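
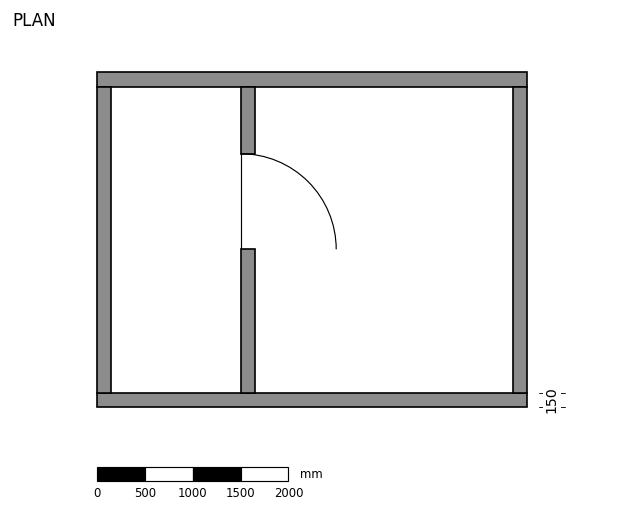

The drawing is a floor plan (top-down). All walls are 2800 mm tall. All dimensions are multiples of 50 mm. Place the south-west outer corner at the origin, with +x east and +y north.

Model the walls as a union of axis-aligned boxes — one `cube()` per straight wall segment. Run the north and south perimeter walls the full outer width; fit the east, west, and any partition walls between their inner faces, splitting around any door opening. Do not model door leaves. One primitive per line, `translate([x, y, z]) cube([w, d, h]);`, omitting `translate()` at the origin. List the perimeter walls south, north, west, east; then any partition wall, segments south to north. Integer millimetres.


cube([4500, 150, 2800]);
translate([0, 3350, 0]) cube([4500, 150, 2800]);
translate([0, 150, 0]) cube([150, 3200, 2800]);
translate([4350, 150, 0]) cube([150, 3200, 2800]);
translate([1500, 150, 0]) cube([150, 1500, 2800]);
translate([1500, 2650, 0]) cube([150, 700, 2800]);


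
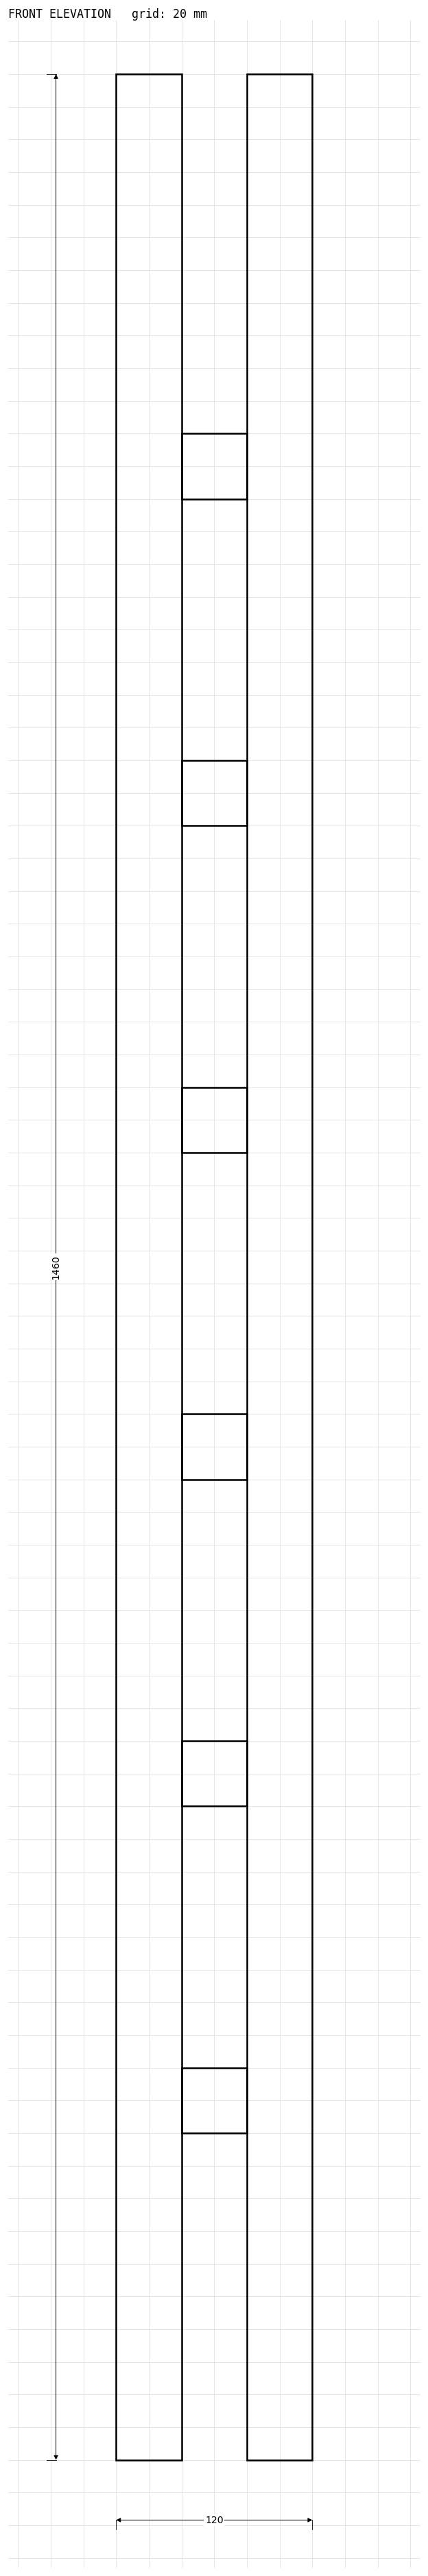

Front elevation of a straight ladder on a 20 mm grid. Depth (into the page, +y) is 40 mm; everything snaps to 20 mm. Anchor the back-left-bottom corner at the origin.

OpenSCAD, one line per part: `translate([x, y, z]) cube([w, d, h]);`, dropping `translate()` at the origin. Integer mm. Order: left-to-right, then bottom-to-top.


cube([40, 40, 1460]);
translate([40, 0, 200]) cube([40, 40, 40]);
translate([40, 0, 400]) cube([40, 40, 40]);
translate([40, 0, 600]) cube([40, 40, 40]);
translate([40, 0, 800]) cube([40, 40, 40]);
translate([40, 0, 1000]) cube([40, 40, 40]);
translate([40, 0, 1200]) cube([40, 40, 40]);
translate([80, 0, 0]) cube([40, 40, 1460]);


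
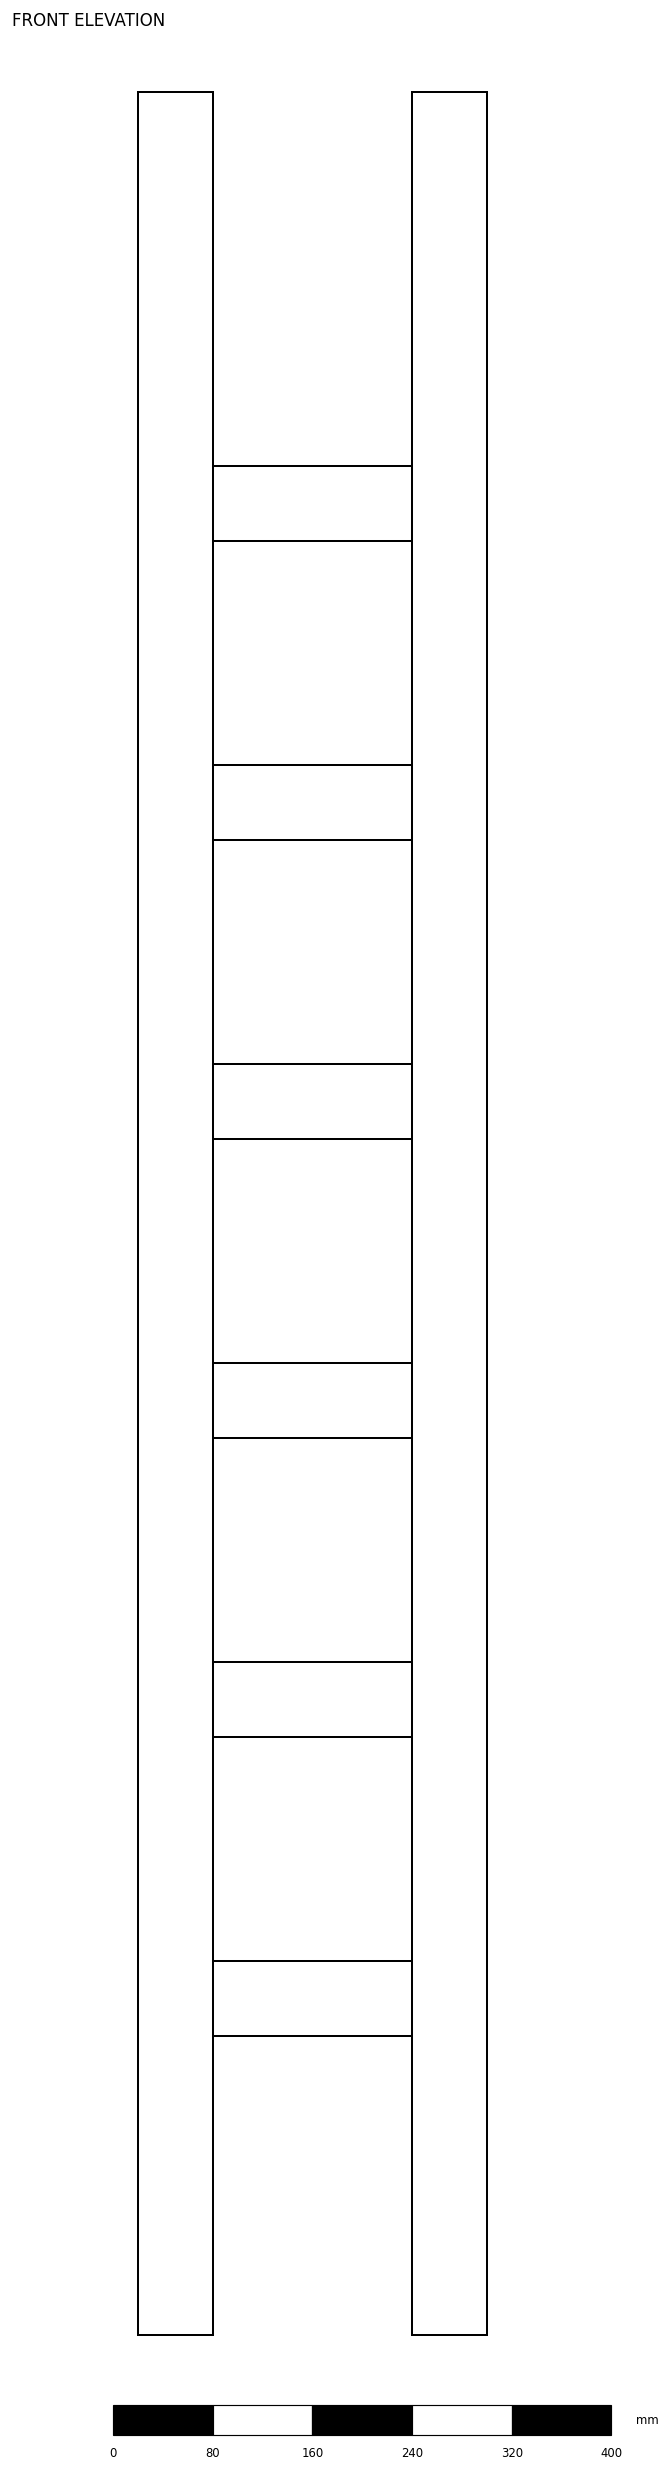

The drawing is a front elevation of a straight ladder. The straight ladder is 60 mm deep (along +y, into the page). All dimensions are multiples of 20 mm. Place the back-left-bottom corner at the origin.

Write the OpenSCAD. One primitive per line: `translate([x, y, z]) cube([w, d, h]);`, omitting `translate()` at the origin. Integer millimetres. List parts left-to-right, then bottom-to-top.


cube([60, 60, 1800]);
translate([60, 0, 240]) cube([160, 60, 60]);
translate([60, 0, 480]) cube([160, 60, 60]);
translate([60, 0, 720]) cube([160, 60, 60]);
translate([60, 0, 960]) cube([160, 60, 60]);
translate([60, 0, 1200]) cube([160, 60, 60]);
translate([60, 0, 1440]) cube([160, 60, 60]);
translate([220, 0, 0]) cube([60, 60, 1800]);


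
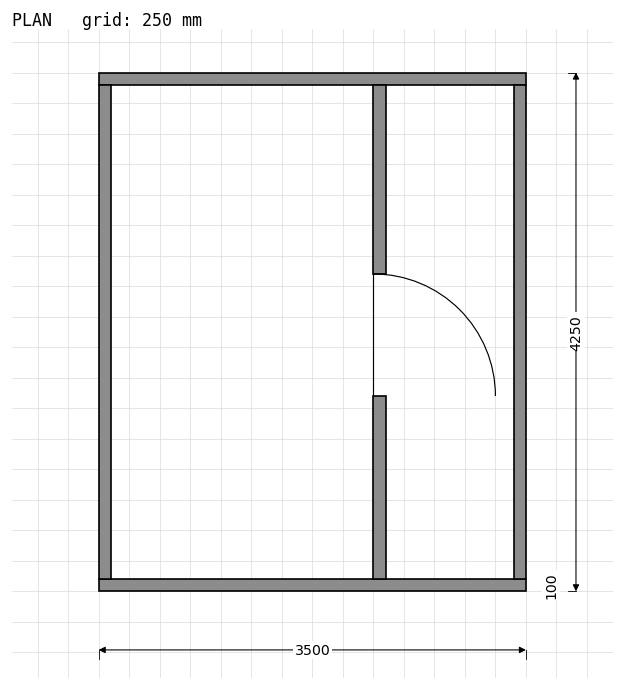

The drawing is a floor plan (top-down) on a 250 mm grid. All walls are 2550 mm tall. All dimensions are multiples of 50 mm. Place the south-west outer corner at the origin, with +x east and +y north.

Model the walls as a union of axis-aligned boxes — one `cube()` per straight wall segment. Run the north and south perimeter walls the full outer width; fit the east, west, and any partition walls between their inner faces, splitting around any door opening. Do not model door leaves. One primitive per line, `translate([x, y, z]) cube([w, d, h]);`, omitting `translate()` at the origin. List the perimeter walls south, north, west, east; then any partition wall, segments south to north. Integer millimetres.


cube([3500, 100, 2550]);
translate([0, 4150, 0]) cube([3500, 100, 2550]);
translate([0, 100, 0]) cube([100, 4050, 2550]);
translate([3400, 100, 0]) cube([100, 4050, 2550]);
translate([2250, 100, 0]) cube([100, 1500, 2550]);
translate([2250, 2600, 0]) cube([100, 1550, 2550]);


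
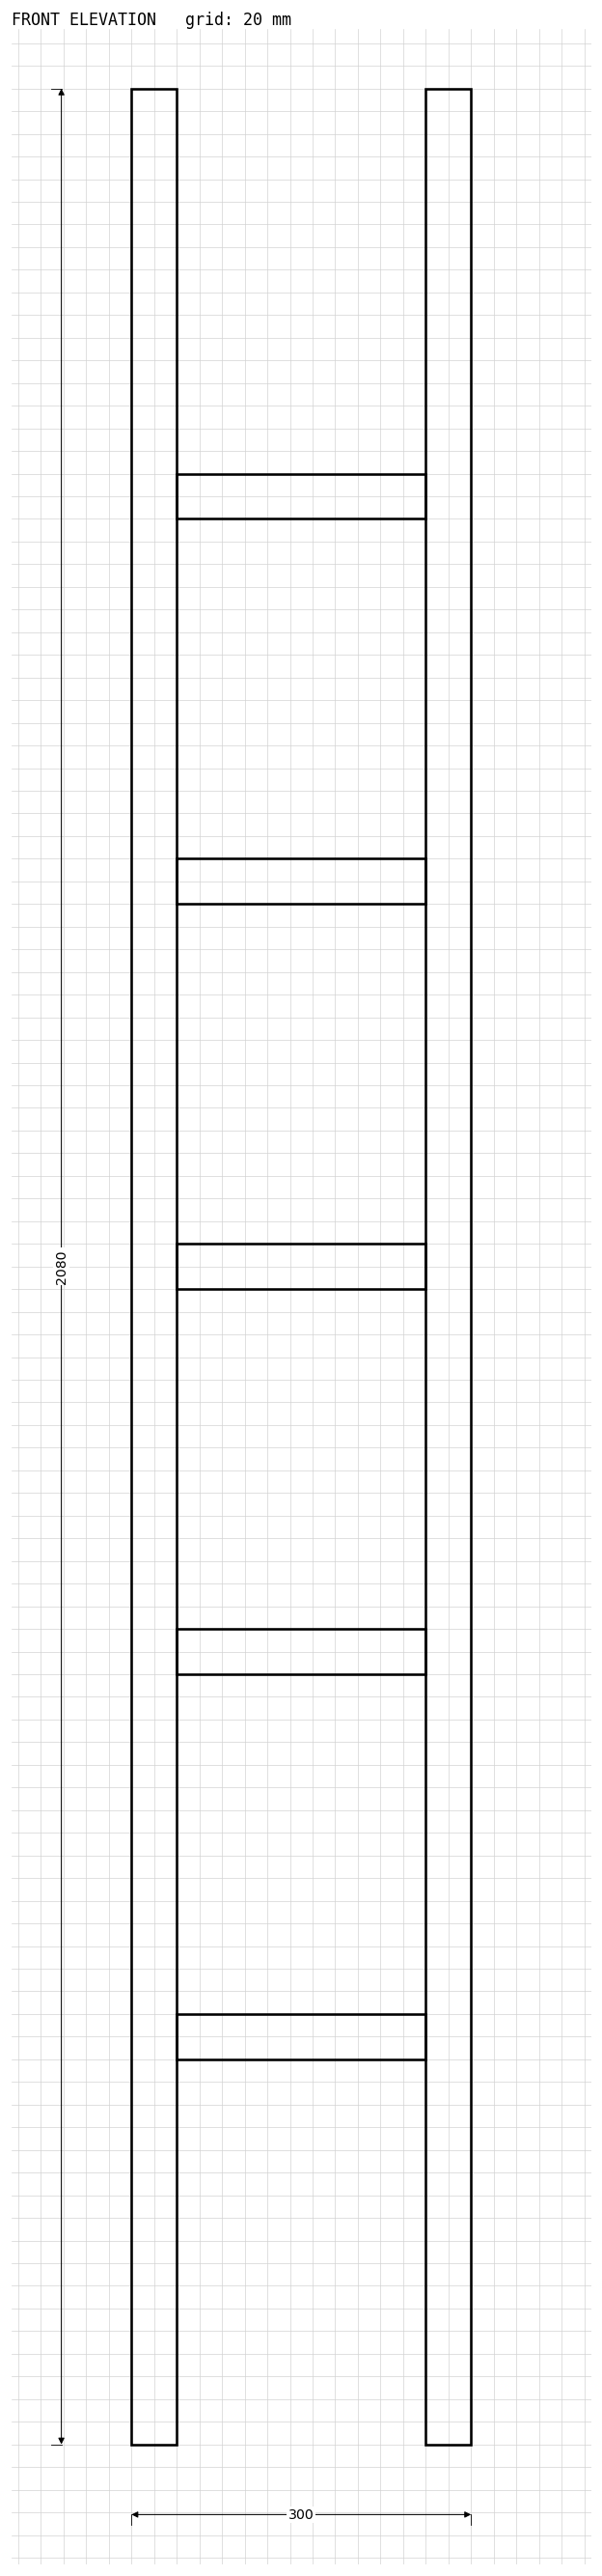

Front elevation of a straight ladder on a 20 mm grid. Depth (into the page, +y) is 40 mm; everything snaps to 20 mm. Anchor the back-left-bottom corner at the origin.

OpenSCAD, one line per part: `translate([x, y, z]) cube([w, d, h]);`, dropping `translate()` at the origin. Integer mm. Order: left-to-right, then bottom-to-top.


cube([40, 40, 2080]);
translate([40, 0, 340]) cube([220, 40, 40]);
translate([40, 0, 680]) cube([220, 40, 40]);
translate([40, 0, 1020]) cube([220, 40, 40]);
translate([40, 0, 1360]) cube([220, 40, 40]);
translate([40, 0, 1700]) cube([220, 40, 40]);
translate([260, 0, 0]) cube([40, 40, 2080]);


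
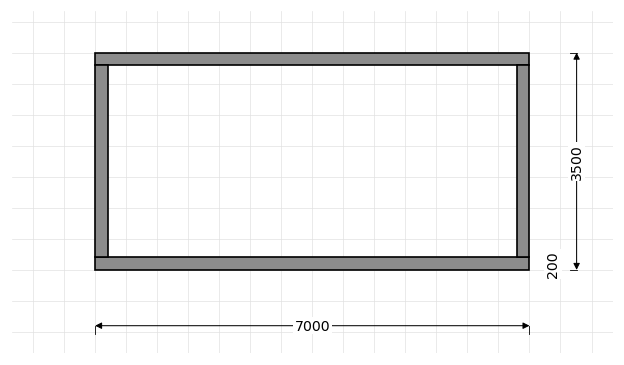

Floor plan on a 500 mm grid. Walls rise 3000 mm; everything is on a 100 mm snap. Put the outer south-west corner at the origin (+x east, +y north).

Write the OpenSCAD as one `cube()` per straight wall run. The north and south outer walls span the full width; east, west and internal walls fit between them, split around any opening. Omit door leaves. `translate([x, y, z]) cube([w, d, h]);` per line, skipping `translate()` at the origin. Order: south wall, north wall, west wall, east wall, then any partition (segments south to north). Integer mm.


cube([7000, 200, 3000]);
translate([0, 3300, 0]) cube([7000, 200, 3000]);
translate([0, 200, 0]) cube([200, 3100, 3000]);
translate([6800, 200, 0]) cube([200, 3100, 3000]);


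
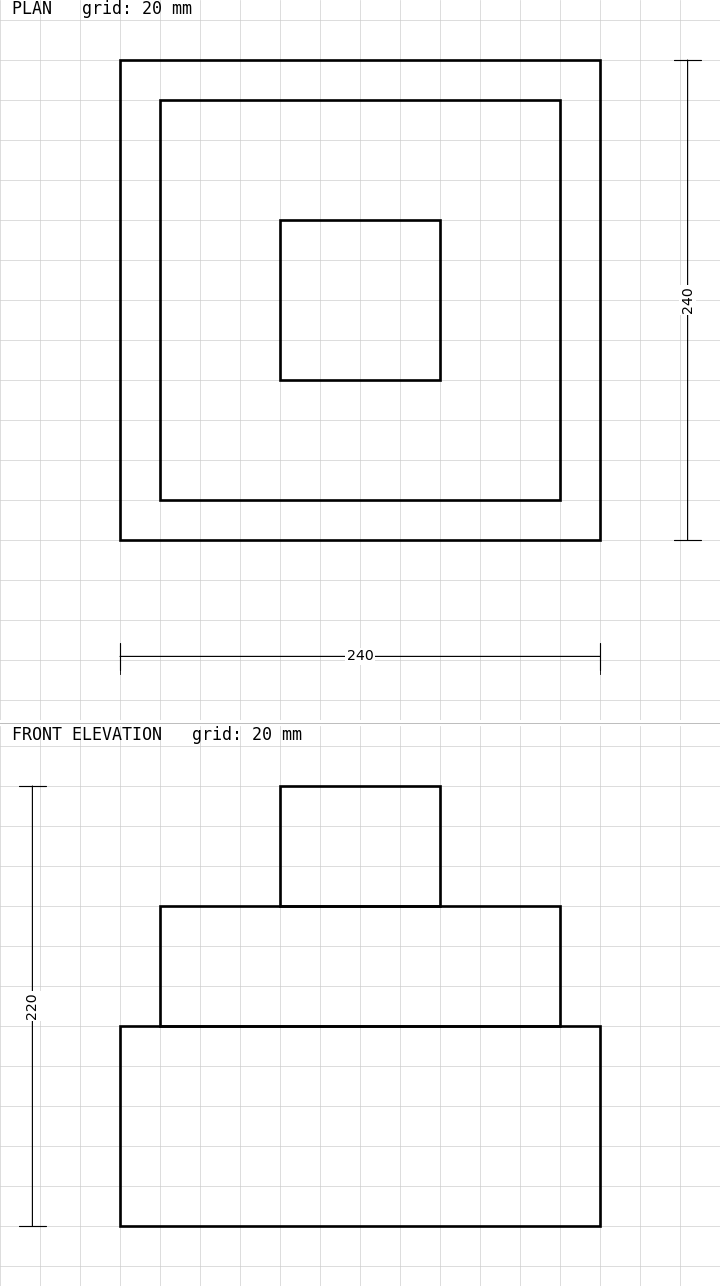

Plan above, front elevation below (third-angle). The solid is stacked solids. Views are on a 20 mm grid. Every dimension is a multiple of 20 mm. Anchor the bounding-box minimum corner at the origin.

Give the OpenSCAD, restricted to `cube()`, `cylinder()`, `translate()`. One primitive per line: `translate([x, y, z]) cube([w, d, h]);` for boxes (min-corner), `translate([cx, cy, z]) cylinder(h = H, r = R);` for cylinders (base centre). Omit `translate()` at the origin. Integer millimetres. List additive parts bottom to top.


cube([240, 240, 100]);
translate([20, 20, 100]) cube([200, 200, 60]);
translate([80, 80, 160]) cube([80, 80, 60]);


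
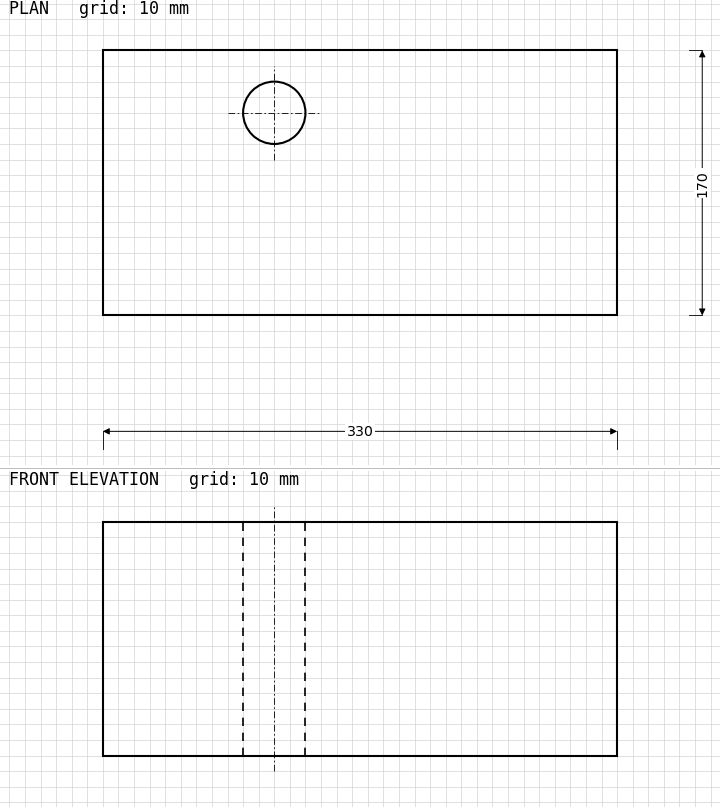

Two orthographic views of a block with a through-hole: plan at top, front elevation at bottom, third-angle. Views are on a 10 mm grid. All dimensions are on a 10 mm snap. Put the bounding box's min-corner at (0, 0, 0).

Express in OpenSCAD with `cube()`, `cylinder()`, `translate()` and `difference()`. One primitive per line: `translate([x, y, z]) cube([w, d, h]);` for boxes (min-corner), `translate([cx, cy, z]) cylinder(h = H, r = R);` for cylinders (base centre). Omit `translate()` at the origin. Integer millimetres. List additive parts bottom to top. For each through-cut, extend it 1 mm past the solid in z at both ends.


difference() {
  cube([330, 170, 150]);
  translate([110, 130, -1]) cylinder(h = 152, r = 20);
}


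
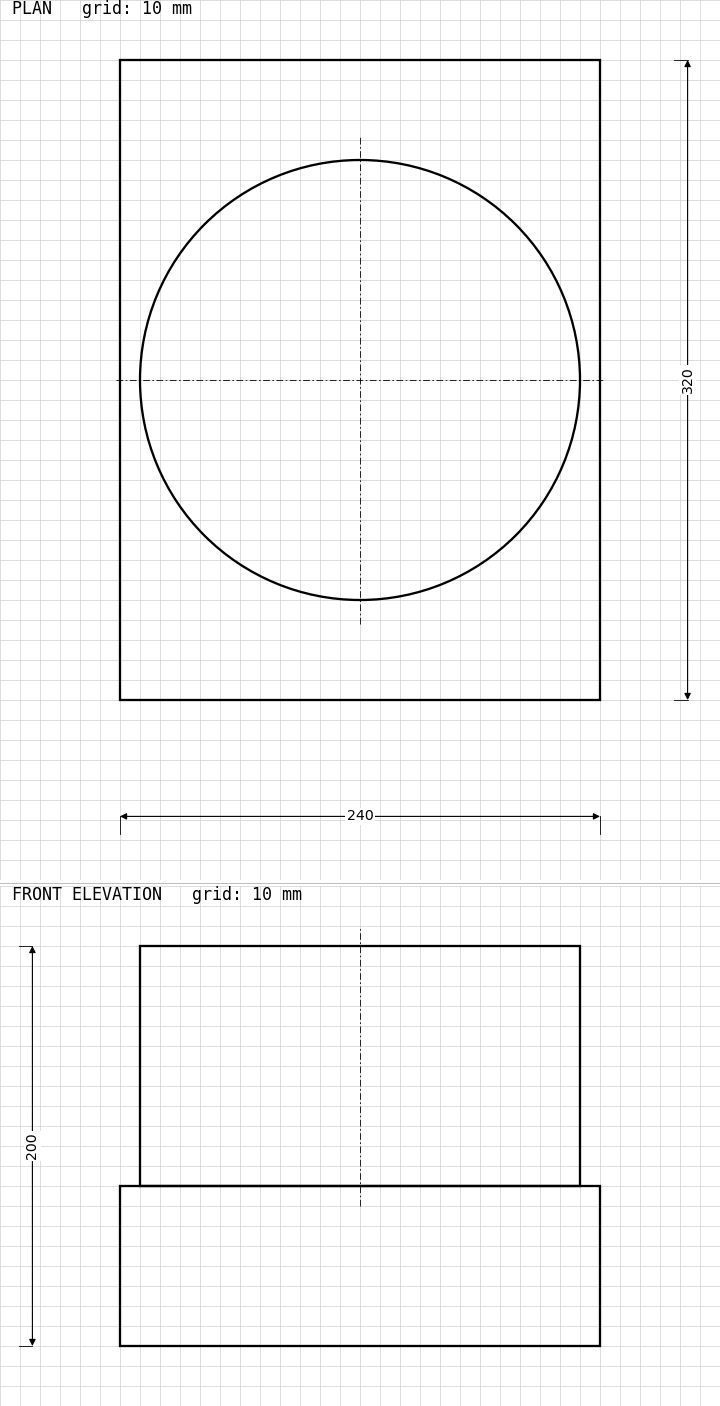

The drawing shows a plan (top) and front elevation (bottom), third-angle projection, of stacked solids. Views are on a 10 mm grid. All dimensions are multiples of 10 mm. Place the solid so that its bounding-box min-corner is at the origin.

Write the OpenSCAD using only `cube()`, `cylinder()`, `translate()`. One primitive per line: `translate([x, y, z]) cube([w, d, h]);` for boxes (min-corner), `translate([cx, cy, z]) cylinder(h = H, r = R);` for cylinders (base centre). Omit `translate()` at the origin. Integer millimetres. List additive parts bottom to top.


cube([240, 320, 80]);
translate([120, 160, 80]) cylinder(h = 120, r = 110);


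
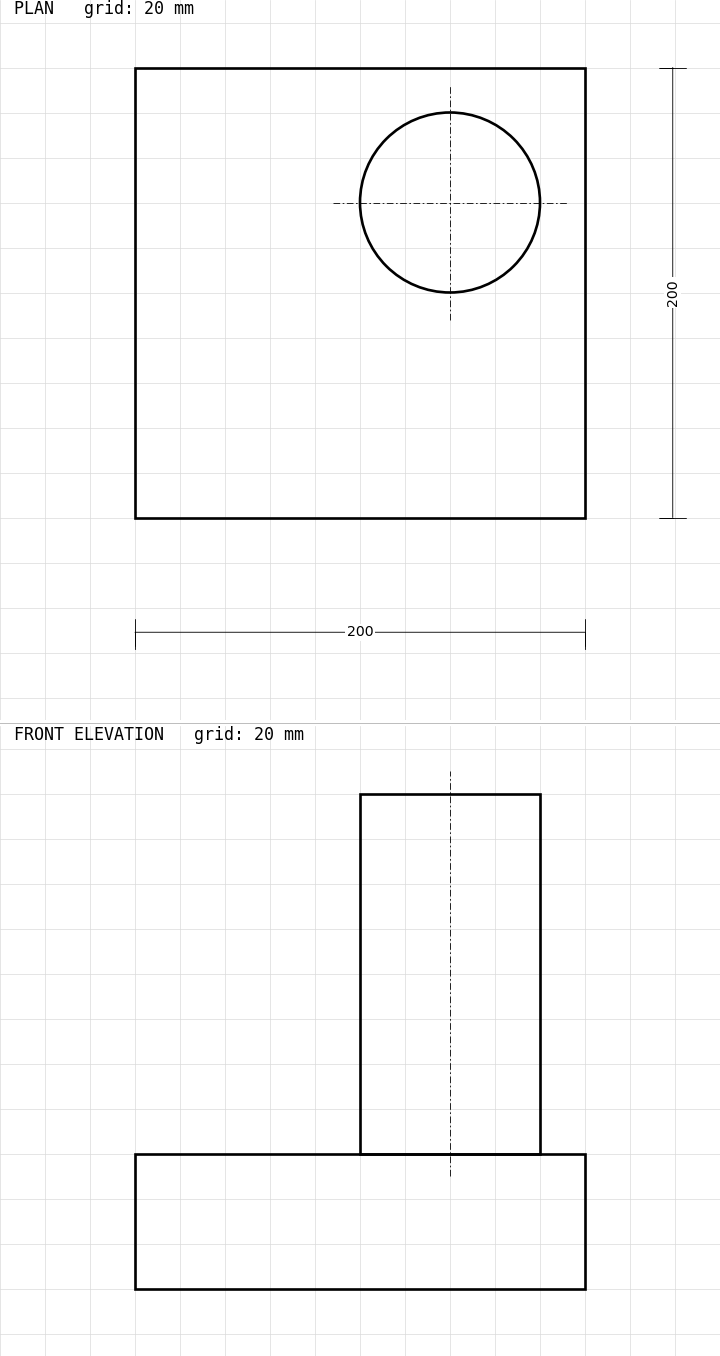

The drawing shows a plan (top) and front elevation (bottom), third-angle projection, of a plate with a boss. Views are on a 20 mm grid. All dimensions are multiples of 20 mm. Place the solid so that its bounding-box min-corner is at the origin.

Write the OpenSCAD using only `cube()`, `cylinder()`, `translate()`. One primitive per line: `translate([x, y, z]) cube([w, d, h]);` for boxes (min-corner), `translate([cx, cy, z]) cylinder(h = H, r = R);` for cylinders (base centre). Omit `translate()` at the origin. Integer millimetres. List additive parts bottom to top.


cube([200, 200, 60]);
translate([140, 140, 60]) cylinder(h = 160, r = 40);


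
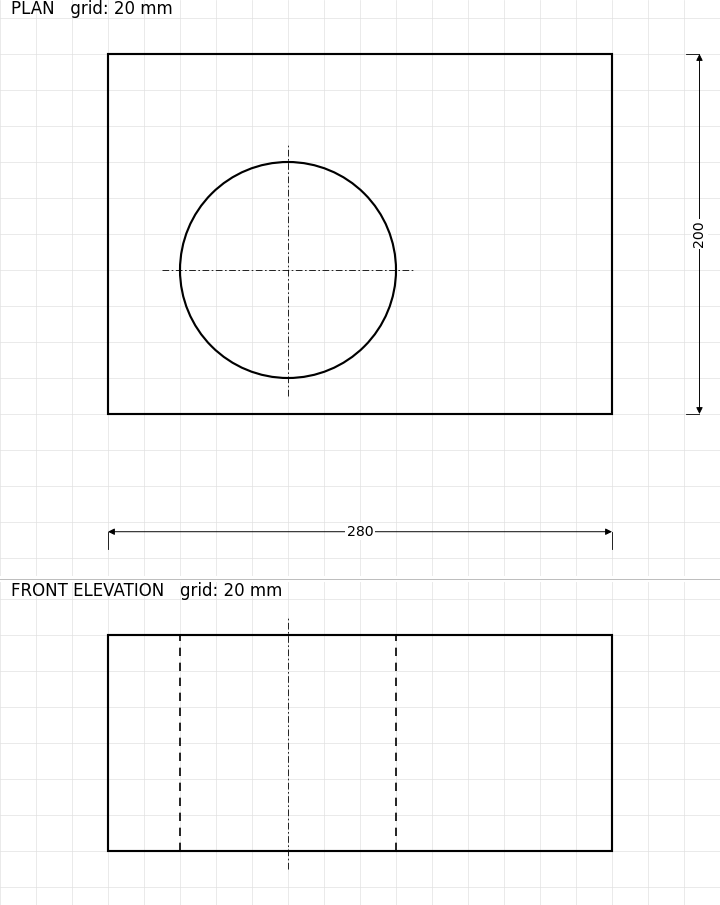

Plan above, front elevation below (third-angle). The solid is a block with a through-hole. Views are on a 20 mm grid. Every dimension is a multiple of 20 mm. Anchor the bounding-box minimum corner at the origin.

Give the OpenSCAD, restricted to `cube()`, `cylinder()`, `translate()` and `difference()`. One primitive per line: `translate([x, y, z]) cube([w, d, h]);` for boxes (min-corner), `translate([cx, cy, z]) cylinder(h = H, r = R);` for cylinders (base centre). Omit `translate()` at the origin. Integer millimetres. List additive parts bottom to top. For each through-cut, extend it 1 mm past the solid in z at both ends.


difference() {
  cube([280, 200, 120]);
  translate([100, 80, -1]) cylinder(h = 122, r = 60);
}


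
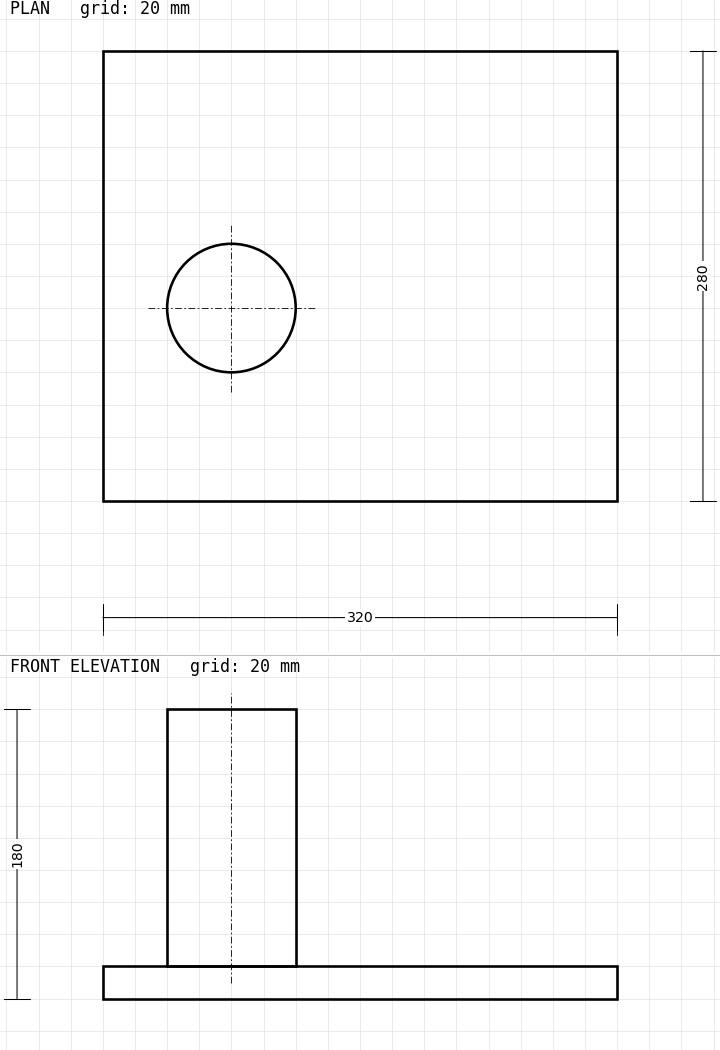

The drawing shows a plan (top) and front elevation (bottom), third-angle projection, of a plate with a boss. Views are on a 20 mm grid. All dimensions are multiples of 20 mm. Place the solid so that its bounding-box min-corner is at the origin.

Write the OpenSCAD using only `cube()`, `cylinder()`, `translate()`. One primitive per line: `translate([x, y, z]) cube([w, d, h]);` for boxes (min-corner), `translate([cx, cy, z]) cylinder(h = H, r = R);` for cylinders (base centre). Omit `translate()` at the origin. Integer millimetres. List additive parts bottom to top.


cube([320, 280, 20]);
translate([80, 120, 20]) cylinder(h = 160, r = 40);


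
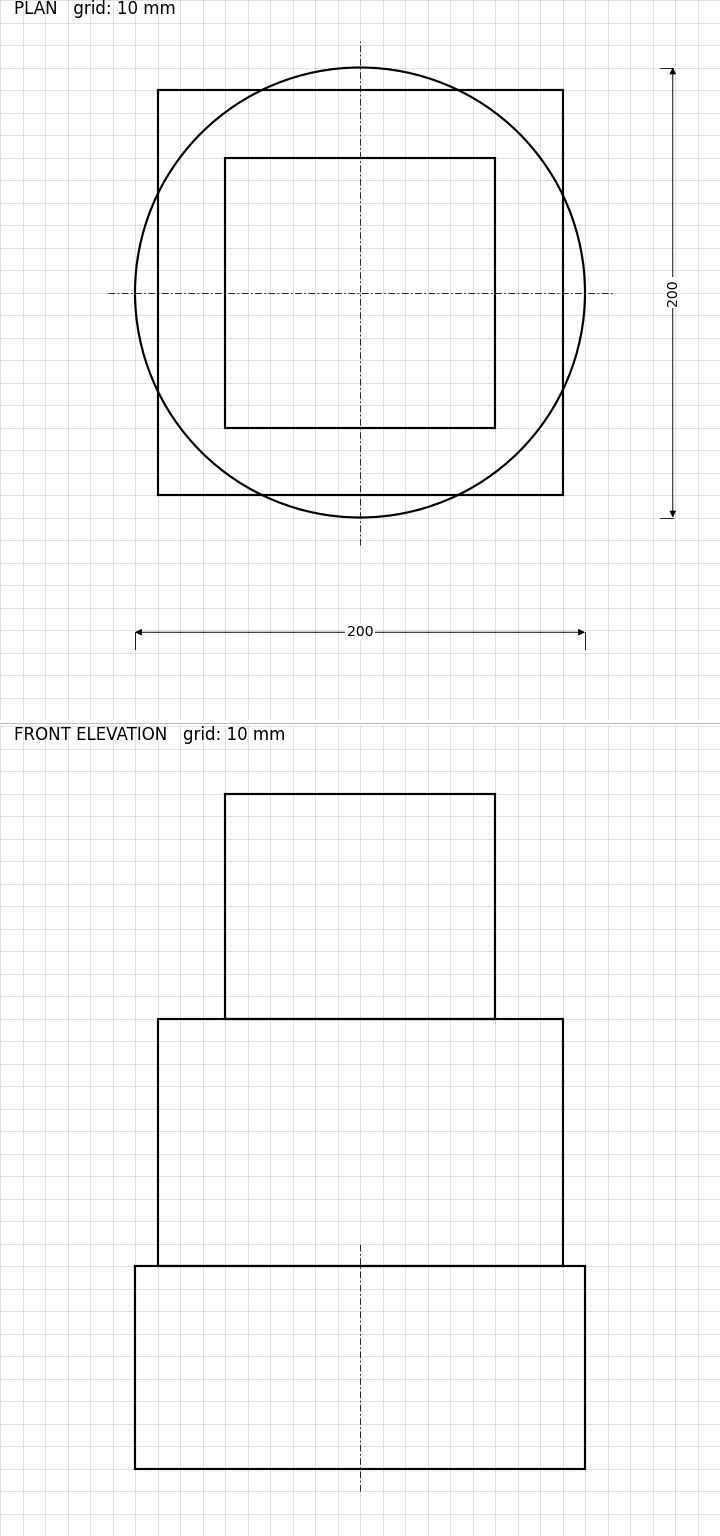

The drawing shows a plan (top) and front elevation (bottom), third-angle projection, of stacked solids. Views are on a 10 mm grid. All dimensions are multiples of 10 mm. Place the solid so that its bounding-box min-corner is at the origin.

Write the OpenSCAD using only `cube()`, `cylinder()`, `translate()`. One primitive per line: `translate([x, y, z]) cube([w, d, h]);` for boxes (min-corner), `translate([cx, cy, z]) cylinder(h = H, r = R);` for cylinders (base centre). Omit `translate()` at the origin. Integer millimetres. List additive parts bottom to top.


translate([100, 100, 0]) cylinder(h = 90, r = 100);
translate([10, 10, 90]) cube([180, 180, 110]);
translate([40, 40, 200]) cube([120, 120, 100]);


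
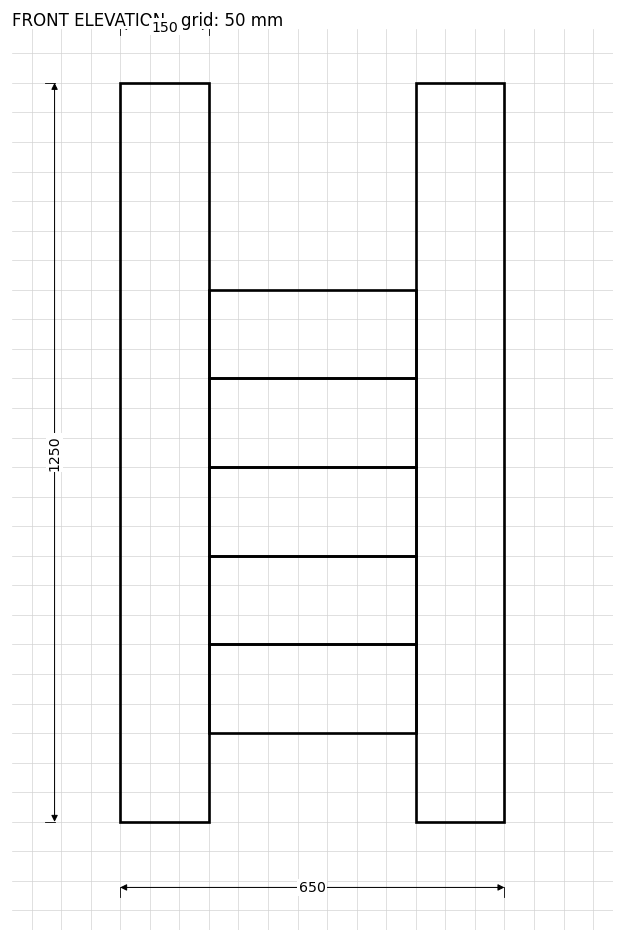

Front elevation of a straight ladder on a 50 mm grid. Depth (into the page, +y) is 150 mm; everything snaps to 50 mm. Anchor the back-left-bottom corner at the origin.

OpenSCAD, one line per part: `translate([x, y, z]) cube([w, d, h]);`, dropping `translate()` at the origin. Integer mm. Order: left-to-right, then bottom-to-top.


cube([150, 150, 1250]);
translate([150, 0, 150]) cube([350, 150, 150]);
translate([150, 0, 300]) cube([350, 150, 150]);
translate([150, 0, 450]) cube([350, 150, 150]);
translate([150, 0, 600]) cube([350, 150, 150]);
translate([150, 0, 750]) cube([350, 150, 150]);
translate([500, 0, 0]) cube([150, 150, 1250]);


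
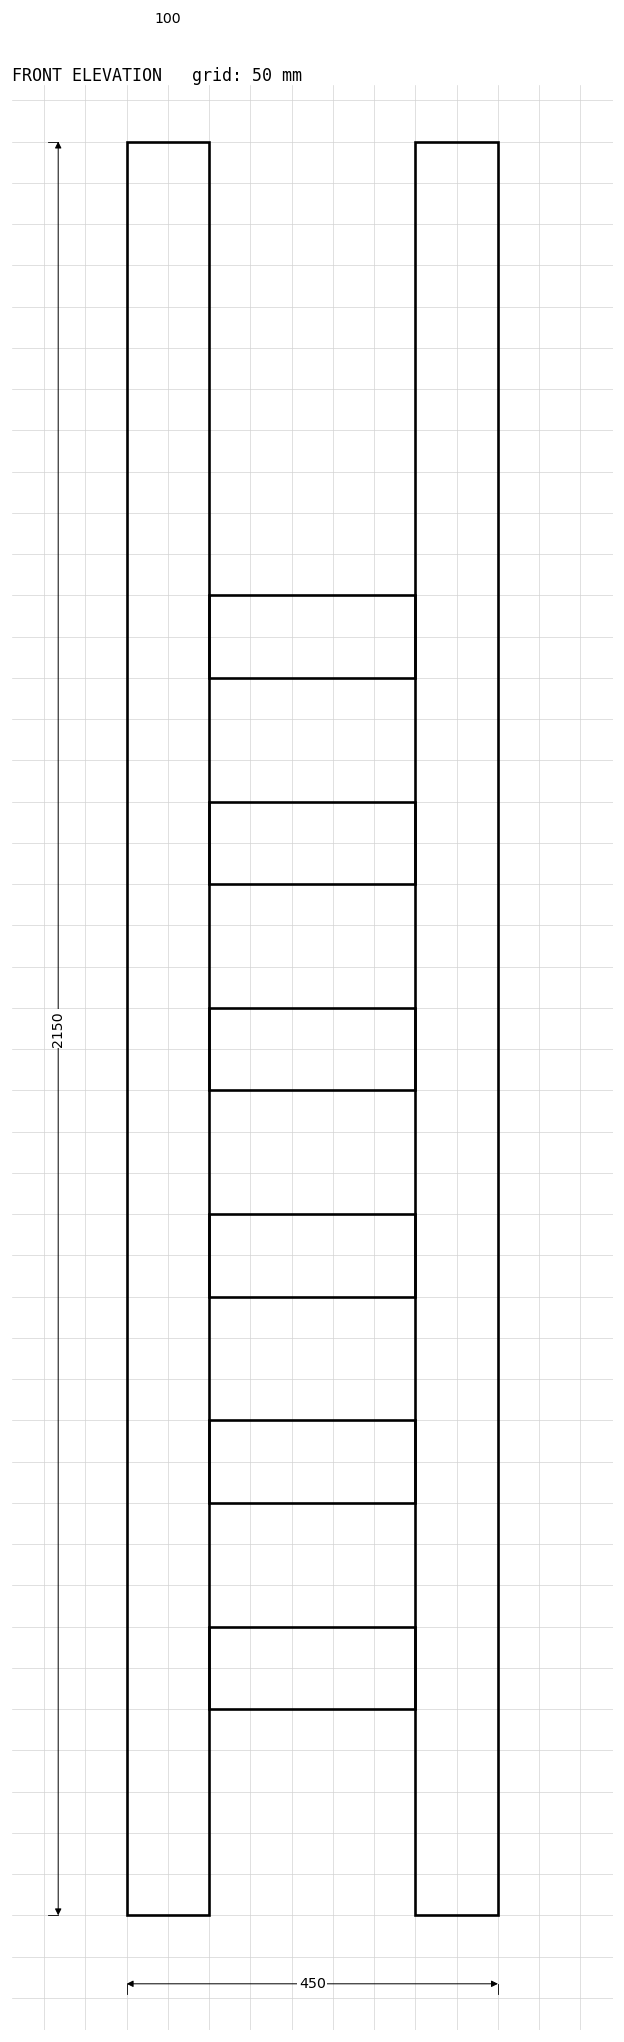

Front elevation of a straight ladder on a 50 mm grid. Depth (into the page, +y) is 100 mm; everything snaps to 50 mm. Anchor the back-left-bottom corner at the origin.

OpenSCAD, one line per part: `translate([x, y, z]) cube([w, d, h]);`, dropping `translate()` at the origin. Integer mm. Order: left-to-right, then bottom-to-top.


cube([100, 100, 2150]);
translate([100, 0, 250]) cube([250, 100, 100]);
translate([100, 0, 500]) cube([250, 100, 100]);
translate([100, 0, 750]) cube([250, 100, 100]);
translate([100, 0, 1000]) cube([250, 100, 100]);
translate([100, 0, 1250]) cube([250, 100, 100]);
translate([100, 0, 1500]) cube([250, 100, 100]);
translate([350, 0, 0]) cube([100, 100, 2150]);


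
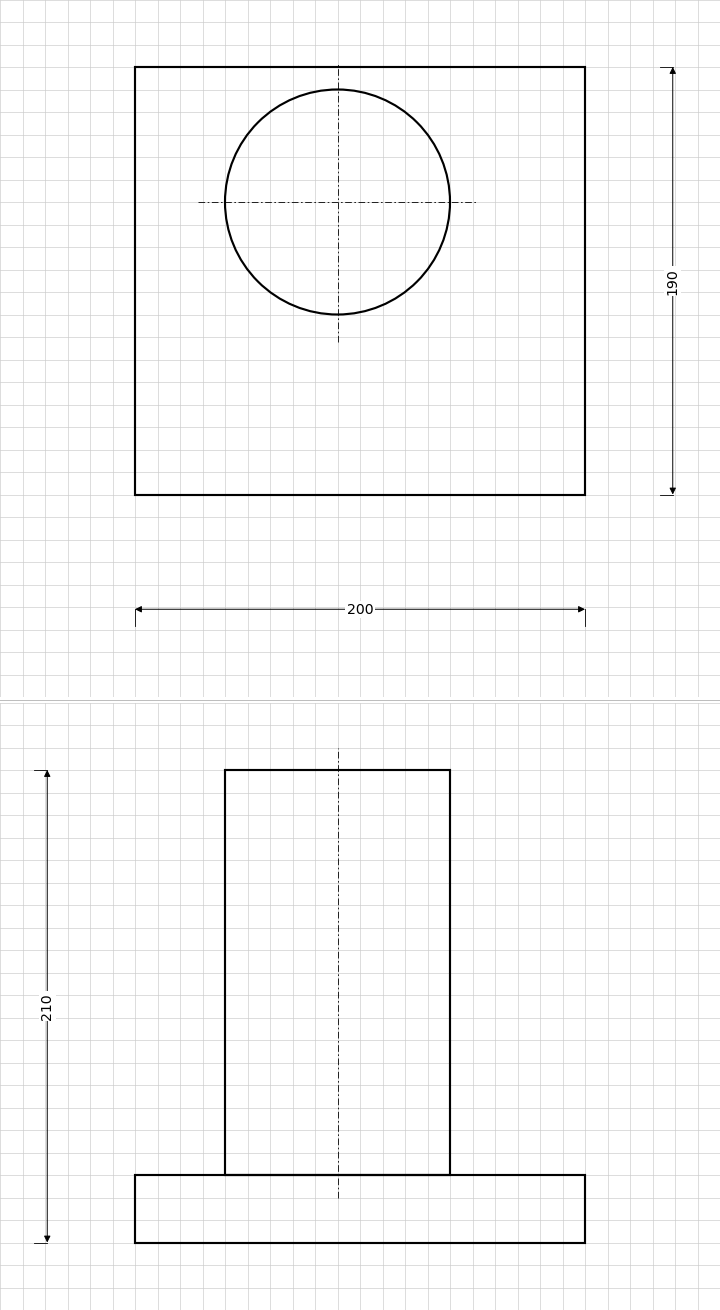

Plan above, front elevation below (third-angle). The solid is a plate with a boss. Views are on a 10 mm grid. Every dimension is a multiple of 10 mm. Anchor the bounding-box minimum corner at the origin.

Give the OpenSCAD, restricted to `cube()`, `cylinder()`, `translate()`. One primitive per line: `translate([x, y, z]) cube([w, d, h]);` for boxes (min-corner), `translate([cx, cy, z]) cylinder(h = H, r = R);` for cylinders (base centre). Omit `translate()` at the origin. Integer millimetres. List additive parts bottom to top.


cube([200, 190, 30]);
translate([90, 130, 30]) cylinder(h = 180, r = 50);


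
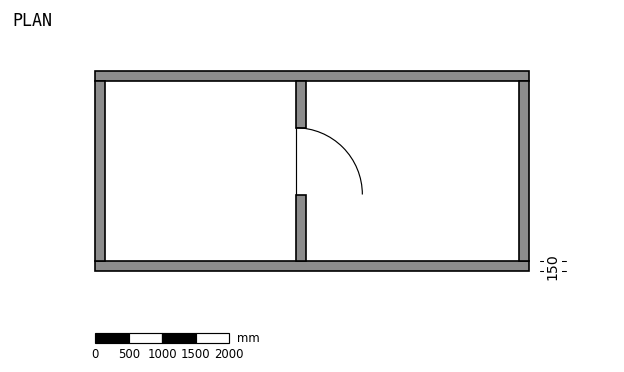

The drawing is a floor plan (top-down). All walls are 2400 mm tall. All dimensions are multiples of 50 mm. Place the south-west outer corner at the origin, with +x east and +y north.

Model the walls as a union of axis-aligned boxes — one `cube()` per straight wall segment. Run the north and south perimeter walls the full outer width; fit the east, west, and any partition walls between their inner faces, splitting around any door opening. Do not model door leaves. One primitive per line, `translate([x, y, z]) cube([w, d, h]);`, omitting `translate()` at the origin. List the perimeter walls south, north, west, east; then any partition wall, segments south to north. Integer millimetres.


cube([6500, 150, 2400]);
translate([0, 2850, 0]) cube([6500, 150, 2400]);
translate([0, 150, 0]) cube([150, 2700, 2400]);
translate([6350, 150, 0]) cube([150, 2700, 2400]);
translate([3000, 150, 0]) cube([150, 1000, 2400]);
translate([3000, 2150, 0]) cube([150, 700, 2400]);


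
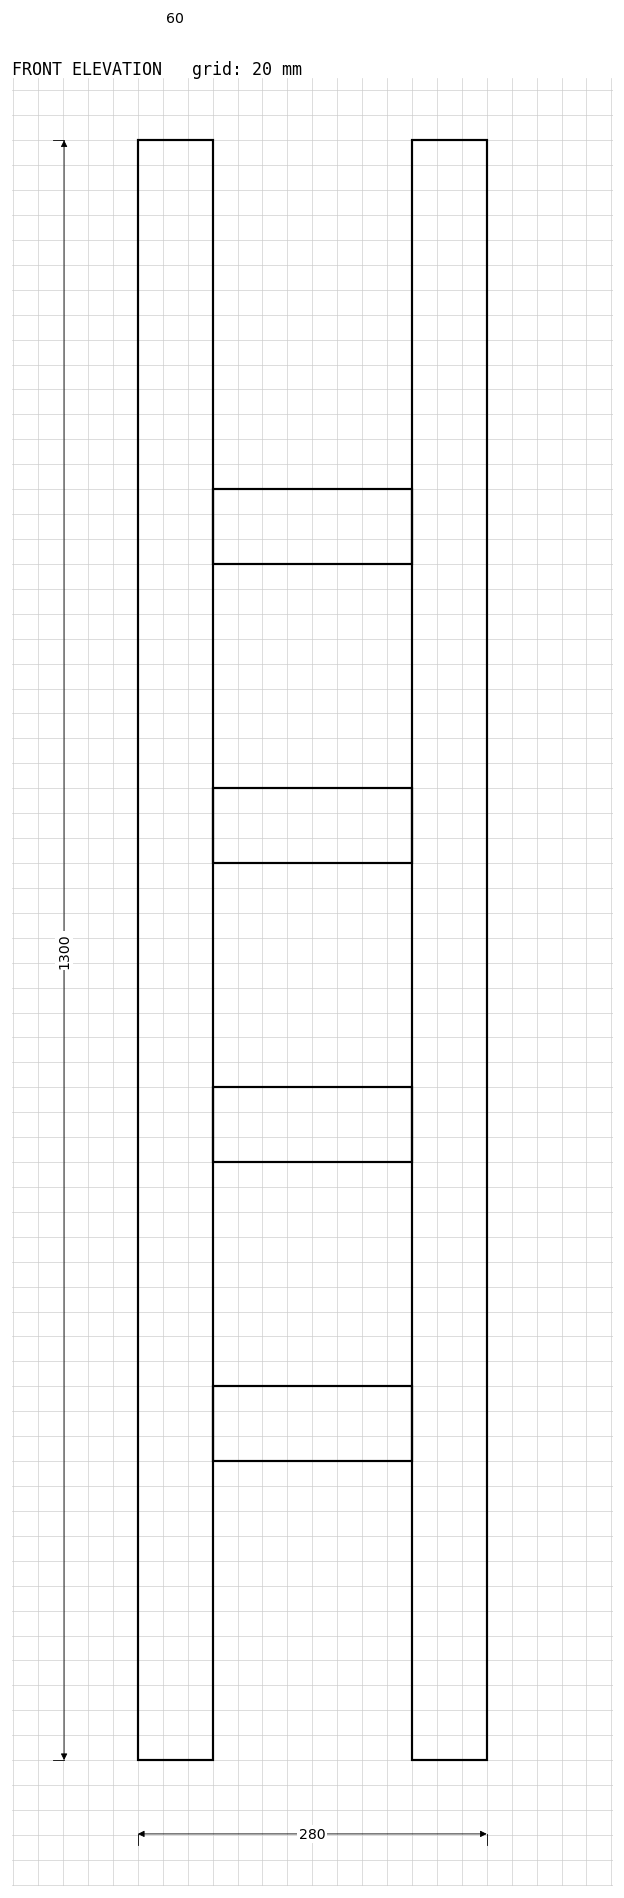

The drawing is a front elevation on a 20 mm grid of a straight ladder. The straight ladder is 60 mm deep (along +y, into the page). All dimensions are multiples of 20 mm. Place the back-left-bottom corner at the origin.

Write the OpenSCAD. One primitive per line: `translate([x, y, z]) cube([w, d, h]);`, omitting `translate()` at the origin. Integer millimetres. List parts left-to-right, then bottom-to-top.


cube([60, 60, 1300]);
translate([60, 0, 240]) cube([160, 60, 60]);
translate([60, 0, 480]) cube([160, 60, 60]);
translate([60, 0, 720]) cube([160, 60, 60]);
translate([60, 0, 960]) cube([160, 60, 60]);
translate([220, 0, 0]) cube([60, 60, 1300]);


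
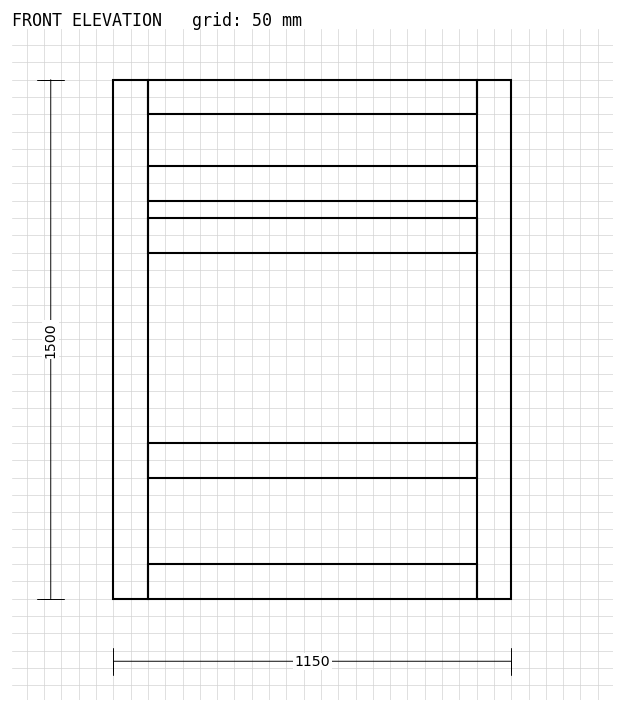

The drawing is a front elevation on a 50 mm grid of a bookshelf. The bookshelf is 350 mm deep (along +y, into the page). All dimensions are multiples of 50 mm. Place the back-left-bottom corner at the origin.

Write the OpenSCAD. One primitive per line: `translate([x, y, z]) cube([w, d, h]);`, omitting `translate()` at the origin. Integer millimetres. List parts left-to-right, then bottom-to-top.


cube([100, 350, 1500]);
translate([100, 0, 0]) cube([950, 350, 100]);
translate([100, 0, 350]) cube([950, 350, 100]);
translate([100, 0, 1000]) cube([950, 350, 100]);
translate([100, 0, 1150]) cube([950, 350, 100]);
translate([100, 0, 1400]) cube([950, 350, 100]);
translate([1050, 0, 0]) cube([100, 350, 1500]);


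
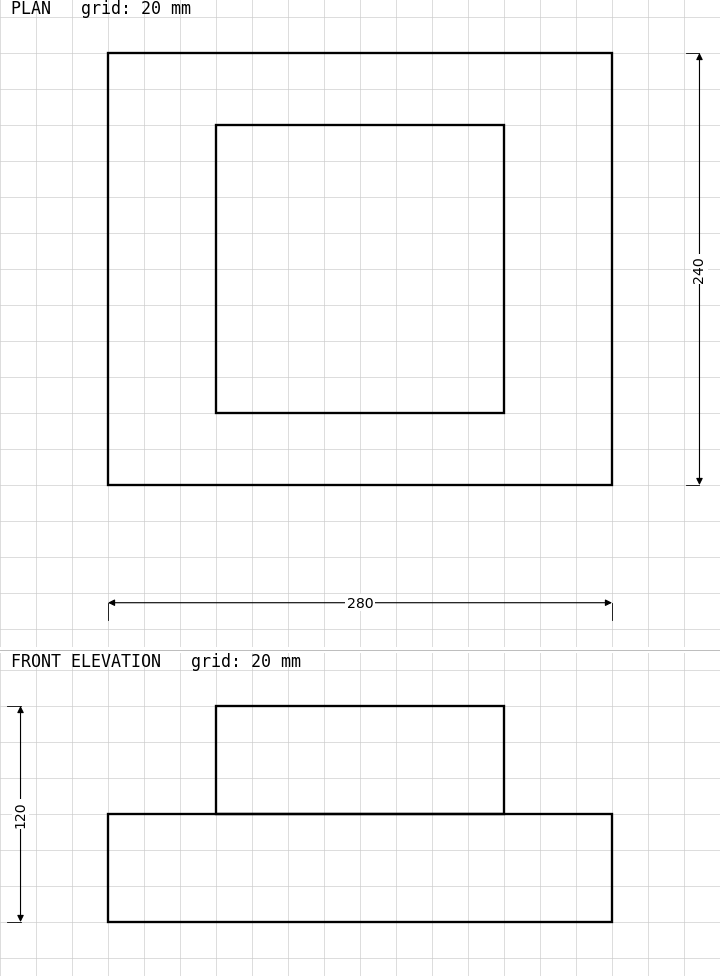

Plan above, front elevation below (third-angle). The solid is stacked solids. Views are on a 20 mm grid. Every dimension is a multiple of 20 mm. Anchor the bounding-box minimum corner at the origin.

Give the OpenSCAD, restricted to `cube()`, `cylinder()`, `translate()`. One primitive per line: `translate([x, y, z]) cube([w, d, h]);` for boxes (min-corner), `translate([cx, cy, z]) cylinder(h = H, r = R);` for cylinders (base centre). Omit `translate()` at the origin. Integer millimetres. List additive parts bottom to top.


cube([280, 240, 60]);
translate([60, 40, 60]) cube([160, 160, 60]);


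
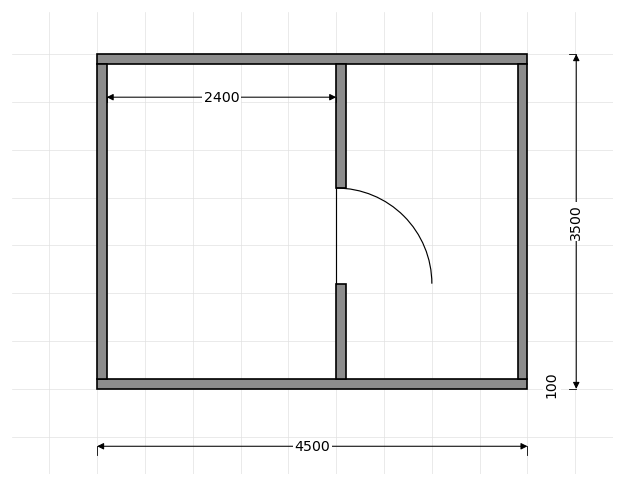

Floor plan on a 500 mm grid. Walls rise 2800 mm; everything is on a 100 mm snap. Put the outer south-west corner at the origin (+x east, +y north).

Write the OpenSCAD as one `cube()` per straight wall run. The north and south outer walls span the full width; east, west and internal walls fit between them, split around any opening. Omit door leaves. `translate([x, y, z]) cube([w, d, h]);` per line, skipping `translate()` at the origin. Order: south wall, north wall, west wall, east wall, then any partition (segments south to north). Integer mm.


cube([4500, 100, 2800]);
translate([0, 3400, 0]) cube([4500, 100, 2800]);
translate([0, 100, 0]) cube([100, 3300, 2800]);
translate([4400, 100, 0]) cube([100, 3300, 2800]);
translate([2500, 100, 0]) cube([100, 1000, 2800]);
translate([2500, 2100, 0]) cube([100, 1300, 2800]);


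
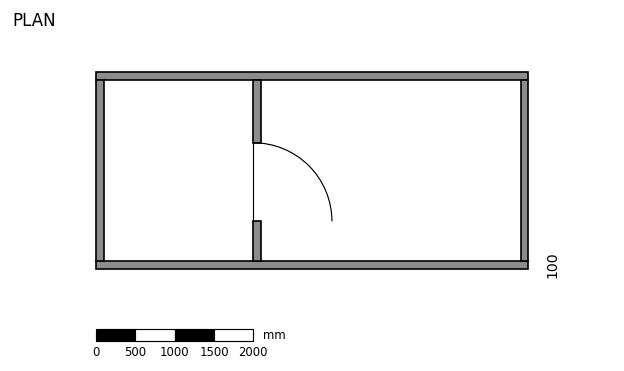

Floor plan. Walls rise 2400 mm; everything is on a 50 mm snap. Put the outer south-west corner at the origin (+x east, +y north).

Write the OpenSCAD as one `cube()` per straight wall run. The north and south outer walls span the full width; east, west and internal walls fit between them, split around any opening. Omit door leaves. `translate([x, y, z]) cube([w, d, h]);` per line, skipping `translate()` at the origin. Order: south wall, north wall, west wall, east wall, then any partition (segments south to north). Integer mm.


cube([5500, 100, 2400]);
translate([0, 2400, 0]) cube([5500, 100, 2400]);
translate([0, 100, 0]) cube([100, 2300, 2400]);
translate([5400, 100, 0]) cube([100, 2300, 2400]);
translate([2000, 100, 0]) cube([100, 500, 2400]);
translate([2000, 1600, 0]) cube([100, 800, 2400]);


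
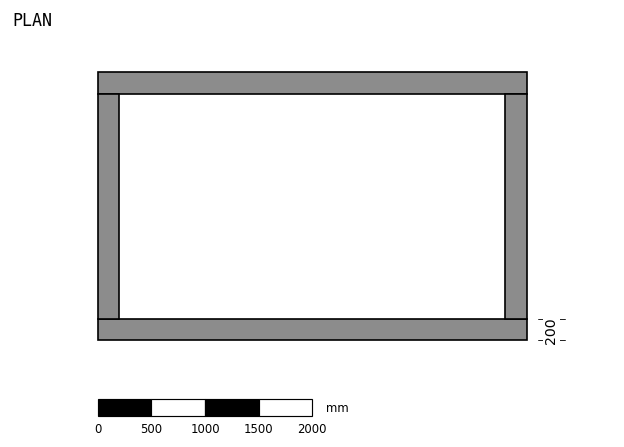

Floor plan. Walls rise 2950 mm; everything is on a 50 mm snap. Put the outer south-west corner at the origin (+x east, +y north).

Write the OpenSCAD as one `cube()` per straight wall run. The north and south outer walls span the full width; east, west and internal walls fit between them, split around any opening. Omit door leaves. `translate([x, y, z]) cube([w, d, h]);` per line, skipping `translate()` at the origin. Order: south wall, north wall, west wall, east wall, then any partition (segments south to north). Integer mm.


cube([4000, 200, 2950]);
translate([0, 2300, 0]) cube([4000, 200, 2950]);
translate([0, 200, 0]) cube([200, 2100, 2950]);
translate([3800, 200, 0]) cube([200, 2100, 2950]);


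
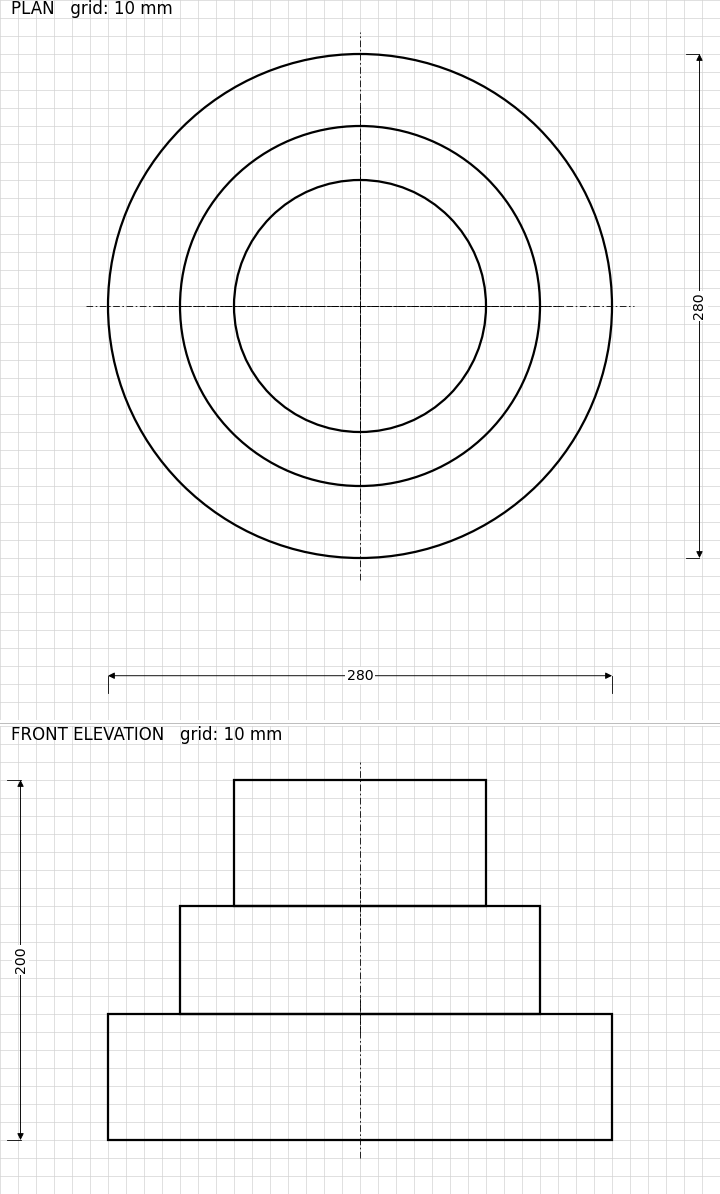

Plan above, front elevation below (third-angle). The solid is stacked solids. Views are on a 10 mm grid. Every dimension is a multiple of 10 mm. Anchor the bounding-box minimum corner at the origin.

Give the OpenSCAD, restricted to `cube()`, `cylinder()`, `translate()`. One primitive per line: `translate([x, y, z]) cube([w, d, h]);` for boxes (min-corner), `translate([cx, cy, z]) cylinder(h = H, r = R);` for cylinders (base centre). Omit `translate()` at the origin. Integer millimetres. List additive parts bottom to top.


translate([140, 140, 0]) cylinder(h = 70, r = 140);
translate([140, 140, 70]) cylinder(h = 60, r = 100);
translate([140, 140, 130]) cylinder(h = 70, r = 70);


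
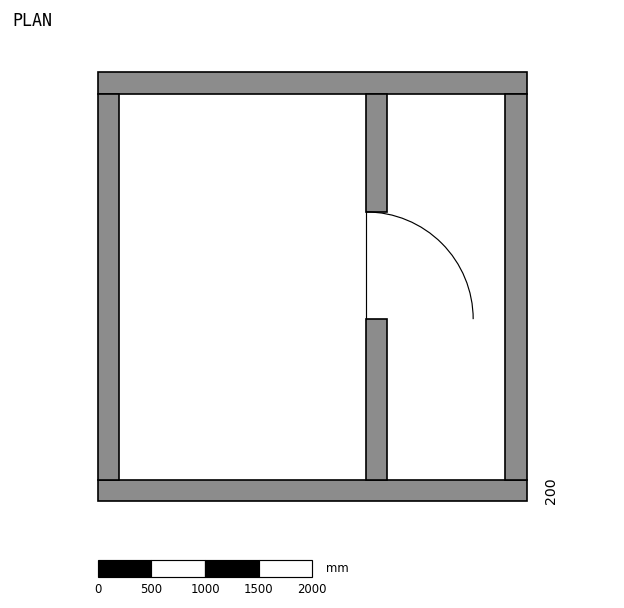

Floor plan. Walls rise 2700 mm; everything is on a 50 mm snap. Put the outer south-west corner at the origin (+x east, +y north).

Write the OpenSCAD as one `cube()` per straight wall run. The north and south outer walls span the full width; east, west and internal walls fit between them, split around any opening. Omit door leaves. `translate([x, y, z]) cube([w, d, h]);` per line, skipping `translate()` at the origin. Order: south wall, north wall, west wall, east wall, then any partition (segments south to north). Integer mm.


cube([4000, 200, 2700]);
translate([0, 3800, 0]) cube([4000, 200, 2700]);
translate([0, 200, 0]) cube([200, 3600, 2700]);
translate([3800, 200, 0]) cube([200, 3600, 2700]);
translate([2500, 200, 0]) cube([200, 1500, 2700]);
translate([2500, 2700, 0]) cube([200, 1100, 2700]);


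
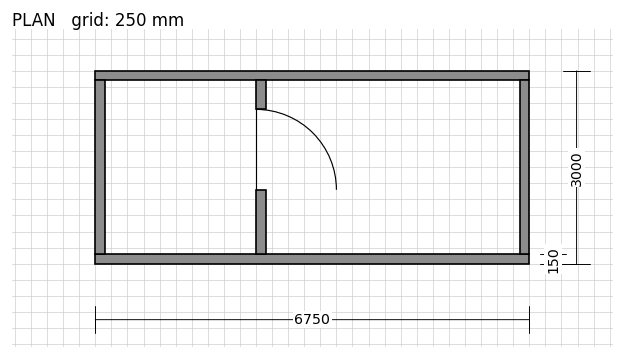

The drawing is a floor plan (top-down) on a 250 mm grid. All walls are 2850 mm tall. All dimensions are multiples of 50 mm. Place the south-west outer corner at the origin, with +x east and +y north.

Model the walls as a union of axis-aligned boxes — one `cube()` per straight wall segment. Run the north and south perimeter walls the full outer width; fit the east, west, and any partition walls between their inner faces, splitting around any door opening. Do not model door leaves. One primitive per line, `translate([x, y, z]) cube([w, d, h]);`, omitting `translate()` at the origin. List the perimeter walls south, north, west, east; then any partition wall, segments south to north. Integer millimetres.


cube([6750, 150, 2850]);
translate([0, 2850, 0]) cube([6750, 150, 2850]);
translate([0, 150, 0]) cube([150, 2700, 2850]);
translate([6600, 150, 0]) cube([150, 2700, 2850]);
translate([2500, 150, 0]) cube([150, 1000, 2850]);
translate([2500, 2400, 0]) cube([150, 450, 2850]);


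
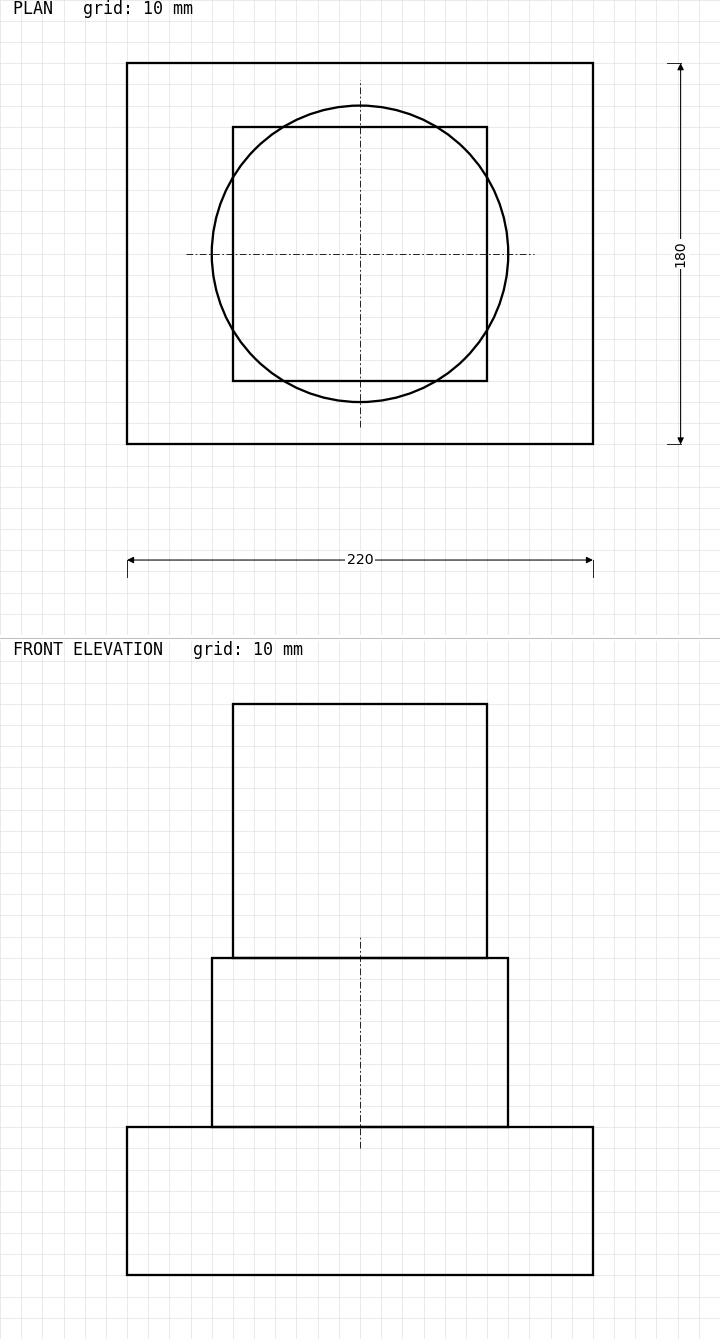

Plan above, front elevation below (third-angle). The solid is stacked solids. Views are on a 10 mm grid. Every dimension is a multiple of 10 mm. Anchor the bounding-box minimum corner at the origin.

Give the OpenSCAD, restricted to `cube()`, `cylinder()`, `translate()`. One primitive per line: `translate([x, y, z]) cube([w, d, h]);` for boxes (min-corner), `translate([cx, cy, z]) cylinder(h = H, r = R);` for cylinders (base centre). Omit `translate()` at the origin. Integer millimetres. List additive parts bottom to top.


cube([220, 180, 70]);
translate([110, 90, 70]) cylinder(h = 80, r = 70);
translate([50, 30, 150]) cube([120, 120, 120]);


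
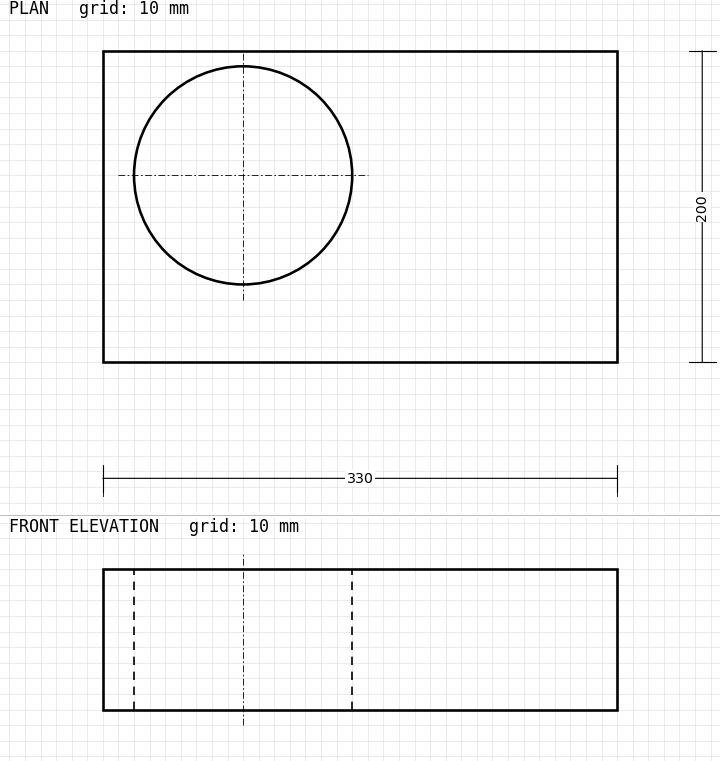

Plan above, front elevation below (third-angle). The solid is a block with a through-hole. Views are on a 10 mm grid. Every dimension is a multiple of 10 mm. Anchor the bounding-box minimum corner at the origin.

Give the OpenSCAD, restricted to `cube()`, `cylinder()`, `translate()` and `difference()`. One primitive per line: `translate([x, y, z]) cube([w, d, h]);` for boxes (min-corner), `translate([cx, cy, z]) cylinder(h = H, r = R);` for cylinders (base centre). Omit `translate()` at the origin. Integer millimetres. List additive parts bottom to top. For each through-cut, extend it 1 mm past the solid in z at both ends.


difference() {
  cube([330, 200, 90]);
  translate([90, 120, -1]) cylinder(h = 92, r = 70);
}


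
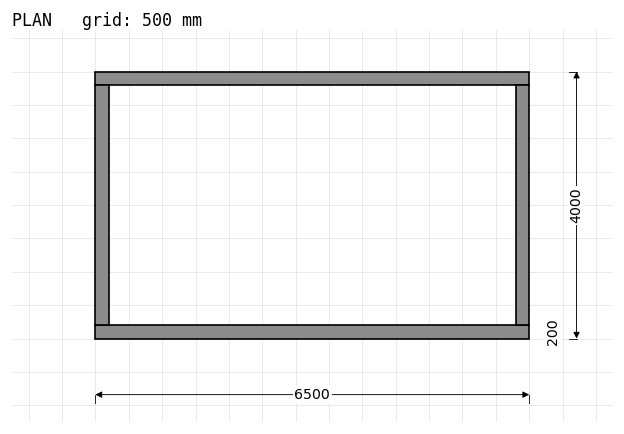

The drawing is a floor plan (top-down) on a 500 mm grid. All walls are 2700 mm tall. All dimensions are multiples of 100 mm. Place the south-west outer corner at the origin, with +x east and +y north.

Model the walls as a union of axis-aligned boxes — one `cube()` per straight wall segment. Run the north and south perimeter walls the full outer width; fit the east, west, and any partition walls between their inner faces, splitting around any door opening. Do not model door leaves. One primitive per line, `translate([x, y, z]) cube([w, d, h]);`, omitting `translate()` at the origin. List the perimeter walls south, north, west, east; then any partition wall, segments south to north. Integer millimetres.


cube([6500, 200, 2700]);
translate([0, 3800, 0]) cube([6500, 200, 2700]);
translate([0, 200, 0]) cube([200, 3600, 2700]);
translate([6300, 200, 0]) cube([200, 3600, 2700]);


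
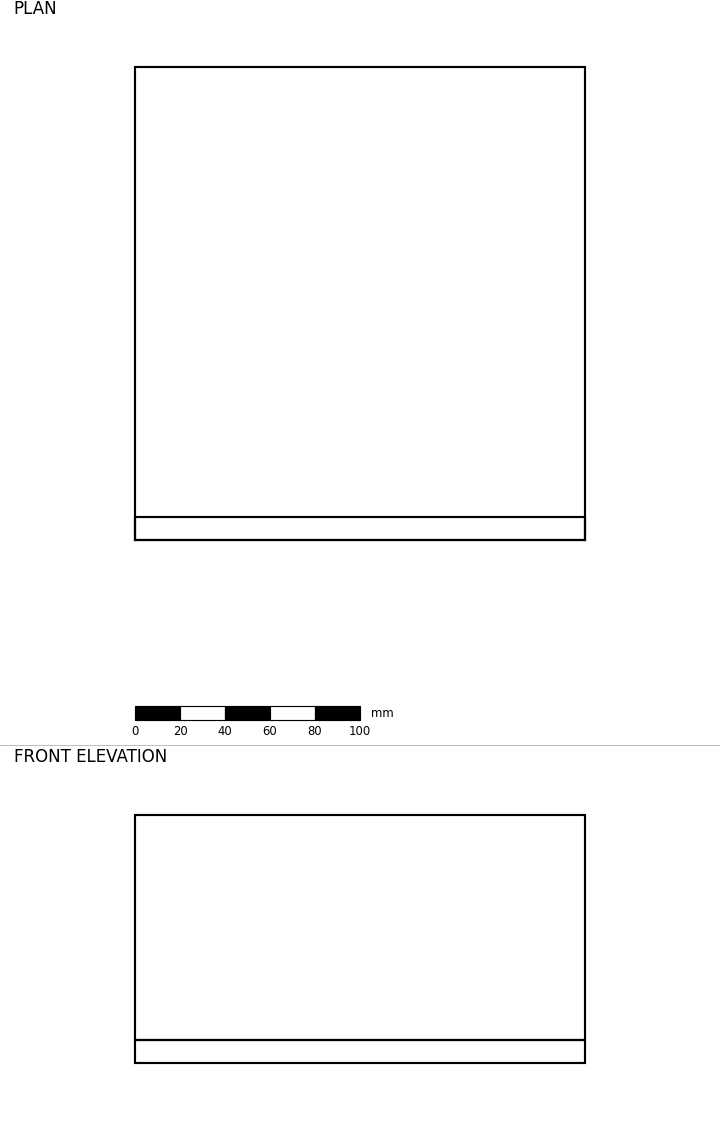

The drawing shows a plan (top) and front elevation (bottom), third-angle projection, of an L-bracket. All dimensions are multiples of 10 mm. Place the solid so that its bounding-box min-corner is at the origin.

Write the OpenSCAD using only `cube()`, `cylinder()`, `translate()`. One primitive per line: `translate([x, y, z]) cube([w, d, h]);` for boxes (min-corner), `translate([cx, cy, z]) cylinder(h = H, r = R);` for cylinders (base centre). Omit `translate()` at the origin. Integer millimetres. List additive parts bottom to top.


cube([200, 210, 10]);
translate([0, 0, 10]) cube([200, 10, 100]);


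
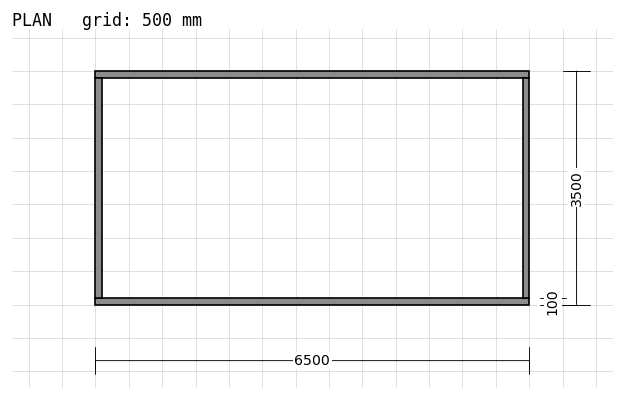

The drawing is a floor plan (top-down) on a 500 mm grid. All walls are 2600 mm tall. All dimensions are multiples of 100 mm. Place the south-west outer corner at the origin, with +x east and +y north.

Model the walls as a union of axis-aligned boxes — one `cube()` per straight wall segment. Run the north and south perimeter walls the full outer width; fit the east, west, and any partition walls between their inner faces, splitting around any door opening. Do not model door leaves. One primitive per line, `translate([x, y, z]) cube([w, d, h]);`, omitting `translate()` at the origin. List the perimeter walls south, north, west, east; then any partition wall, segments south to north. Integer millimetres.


cube([6500, 100, 2600]);
translate([0, 3400, 0]) cube([6500, 100, 2600]);
translate([0, 100, 0]) cube([100, 3300, 2600]);
translate([6400, 100, 0]) cube([100, 3300, 2600]);


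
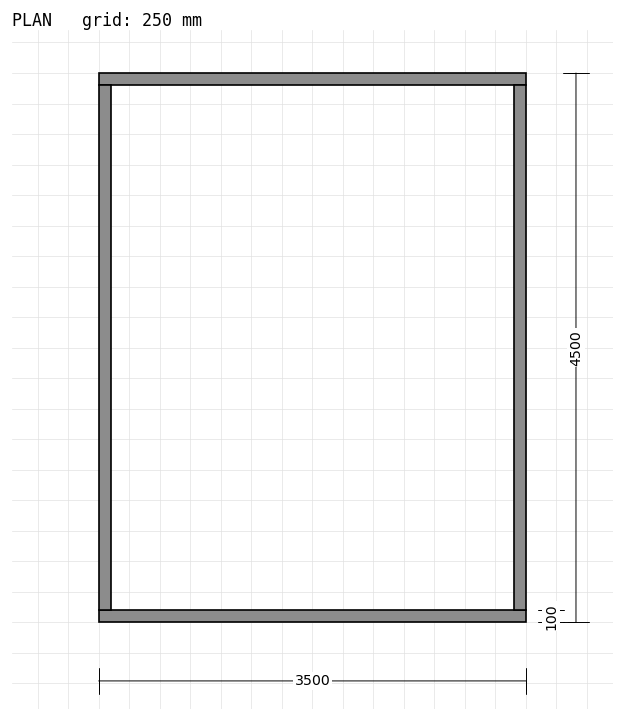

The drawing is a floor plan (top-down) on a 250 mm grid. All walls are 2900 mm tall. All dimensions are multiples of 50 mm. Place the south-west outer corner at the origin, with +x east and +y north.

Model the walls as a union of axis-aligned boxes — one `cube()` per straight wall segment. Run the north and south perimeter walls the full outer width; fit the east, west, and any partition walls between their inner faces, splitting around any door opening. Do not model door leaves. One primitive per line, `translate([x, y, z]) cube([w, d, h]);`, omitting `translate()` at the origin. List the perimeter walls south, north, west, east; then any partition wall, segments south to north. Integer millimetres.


cube([3500, 100, 2900]);
translate([0, 4400, 0]) cube([3500, 100, 2900]);
translate([0, 100, 0]) cube([100, 4300, 2900]);
translate([3400, 100, 0]) cube([100, 4300, 2900]);


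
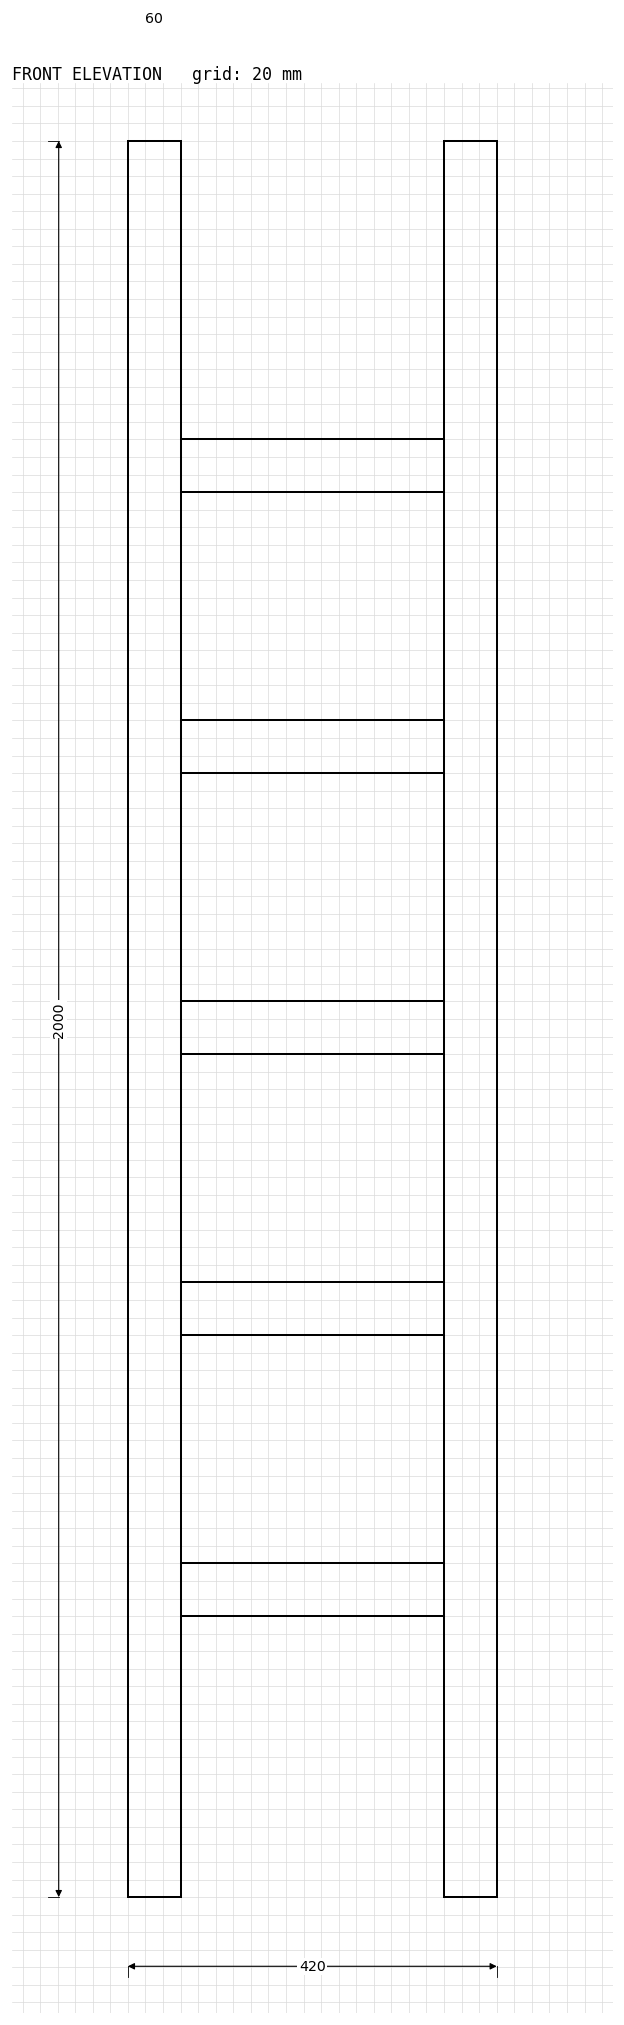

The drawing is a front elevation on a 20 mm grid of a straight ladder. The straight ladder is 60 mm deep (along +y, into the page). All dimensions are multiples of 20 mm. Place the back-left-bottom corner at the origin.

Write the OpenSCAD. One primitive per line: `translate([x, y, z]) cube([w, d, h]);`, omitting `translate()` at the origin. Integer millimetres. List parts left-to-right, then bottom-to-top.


cube([60, 60, 2000]);
translate([60, 0, 320]) cube([300, 60, 60]);
translate([60, 0, 640]) cube([300, 60, 60]);
translate([60, 0, 960]) cube([300, 60, 60]);
translate([60, 0, 1280]) cube([300, 60, 60]);
translate([60, 0, 1600]) cube([300, 60, 60]);
translate([360, 0, 0]) cube([60, 60, 2000]);
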